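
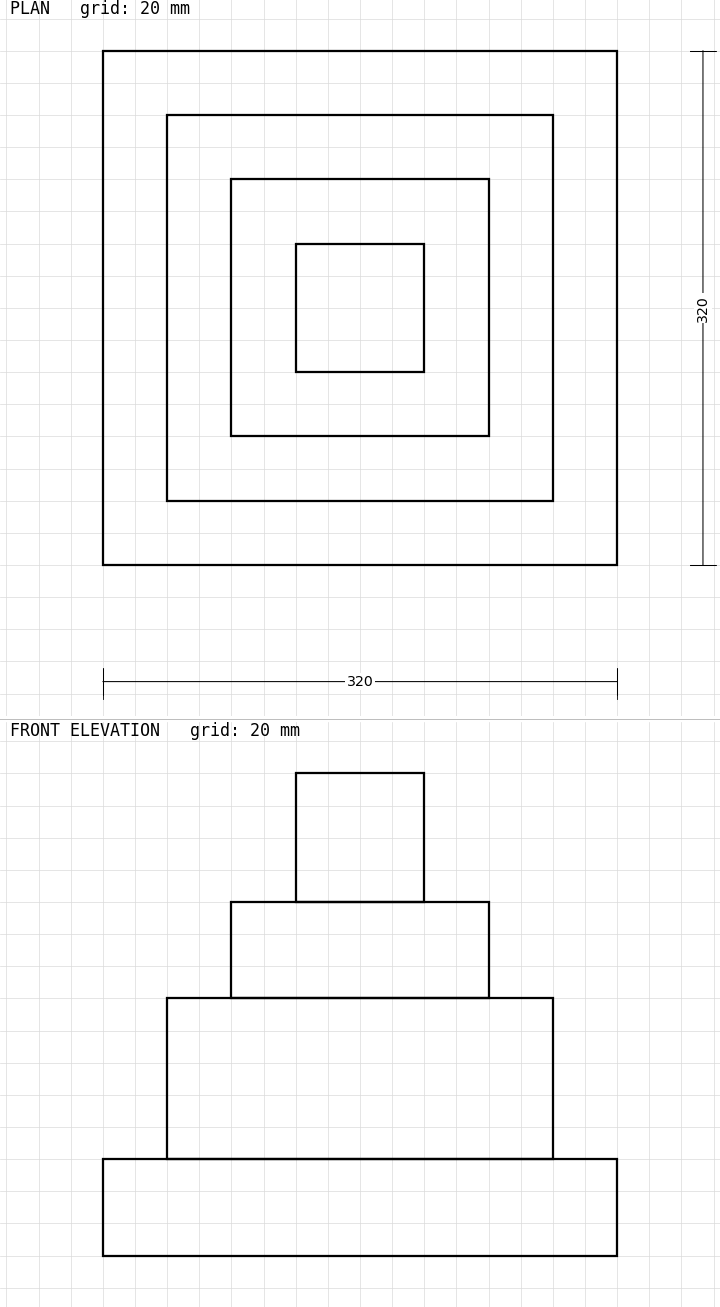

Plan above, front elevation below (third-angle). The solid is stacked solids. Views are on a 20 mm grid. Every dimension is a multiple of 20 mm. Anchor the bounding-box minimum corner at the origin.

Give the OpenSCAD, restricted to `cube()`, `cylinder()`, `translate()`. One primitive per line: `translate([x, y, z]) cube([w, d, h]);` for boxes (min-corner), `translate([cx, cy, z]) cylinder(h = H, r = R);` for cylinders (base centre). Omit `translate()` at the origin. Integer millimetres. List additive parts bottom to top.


cube([320, 320, 60]);
translate([40, 40, 60]) cube([240, 240, 100]);
translate([80, 80, 160]) cube([160, 160, 60]);
translate([120, 120, 220]) cube([80, 80, 80]);


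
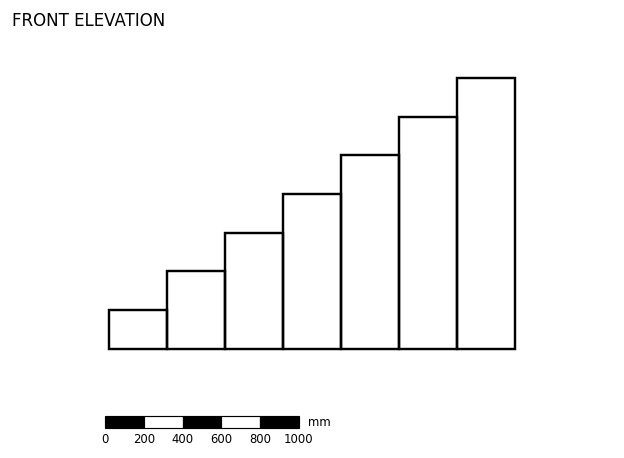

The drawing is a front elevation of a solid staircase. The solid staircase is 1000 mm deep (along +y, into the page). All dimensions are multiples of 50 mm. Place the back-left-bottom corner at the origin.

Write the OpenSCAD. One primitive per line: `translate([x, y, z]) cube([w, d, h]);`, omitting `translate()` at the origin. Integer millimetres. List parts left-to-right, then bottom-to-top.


cube([300, 1000, 200]);
translate([300, 0, 0]) cube([300, 1000, 400]);
translate([600, 0, 0]) cube([300, 1000, 600]);
translate([900, 0, 0]) cube([300, 1000, 800]);
translate([1200, 0, 0]) cube([300, 1000, 1000]);
translate([1500, 0, 0]) cube([300, 1000, 1200]);
translate([1800, 0, 0]) cube([300, 1000, 1400]);


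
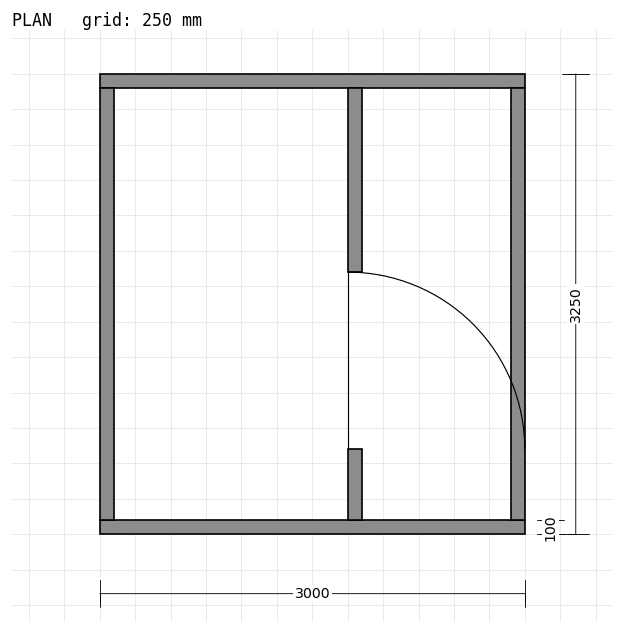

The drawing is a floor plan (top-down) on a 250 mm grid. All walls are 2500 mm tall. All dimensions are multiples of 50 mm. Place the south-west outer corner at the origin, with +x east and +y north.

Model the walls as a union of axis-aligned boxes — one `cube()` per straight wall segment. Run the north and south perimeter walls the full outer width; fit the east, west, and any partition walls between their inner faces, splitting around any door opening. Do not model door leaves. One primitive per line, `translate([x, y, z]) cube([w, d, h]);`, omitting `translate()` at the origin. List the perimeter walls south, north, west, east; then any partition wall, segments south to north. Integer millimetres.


cube([3000, 100, 2500]);
translate([0, 3150, 0]) cube([3000, 100, 2500]);
translate([0, 100, 0]) cube([100, 3050, 2500]);
translate([2900, 100, 0]) cube([100, 3050, 2500]);
translate([1750, 100, 0]) cube([100, 500, 2500]);
translate([1750, 1850, 0]) cube([100, 1300, 2500]);


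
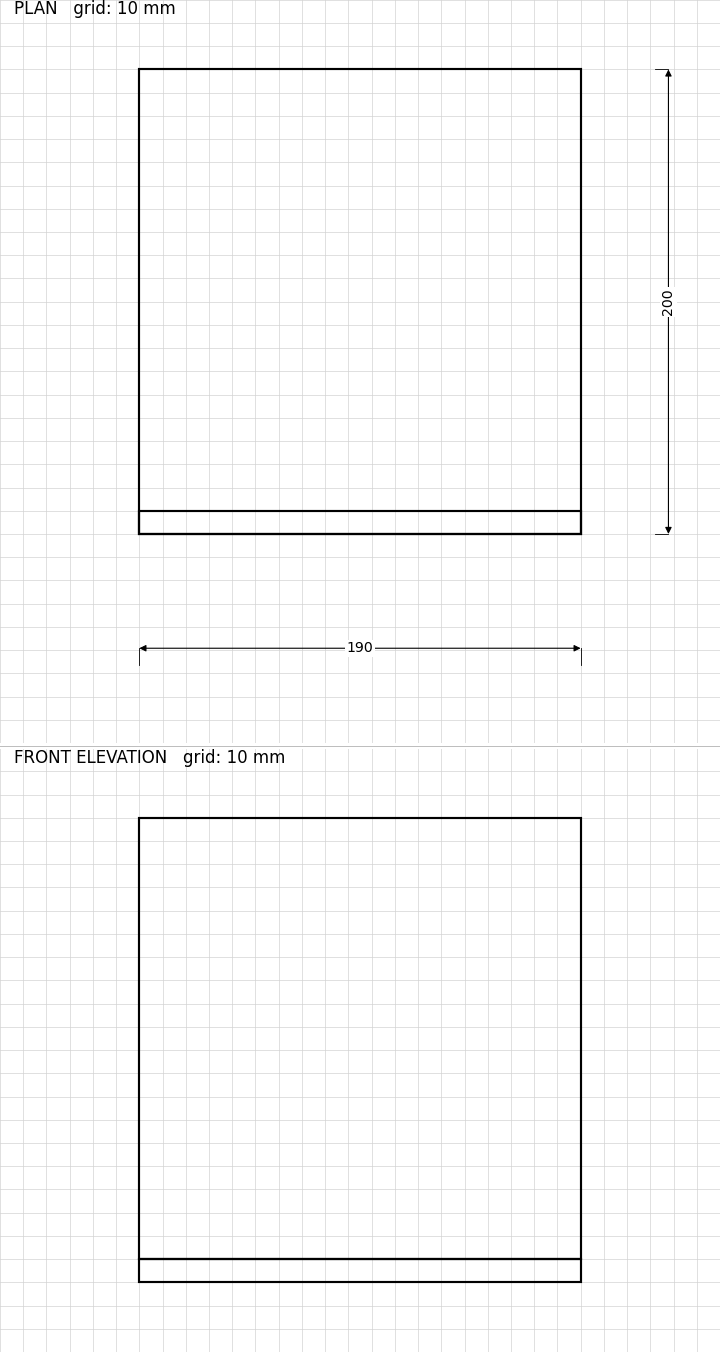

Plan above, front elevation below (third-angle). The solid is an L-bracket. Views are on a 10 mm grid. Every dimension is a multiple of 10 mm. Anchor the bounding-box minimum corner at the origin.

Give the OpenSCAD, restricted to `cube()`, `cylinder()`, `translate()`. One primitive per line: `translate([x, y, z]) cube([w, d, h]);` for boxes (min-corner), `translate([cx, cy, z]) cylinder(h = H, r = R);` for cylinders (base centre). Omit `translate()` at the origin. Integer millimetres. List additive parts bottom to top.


cube([190, 200, 10]);
translate([0, 0, 10]) cube([190, 10, 190]);


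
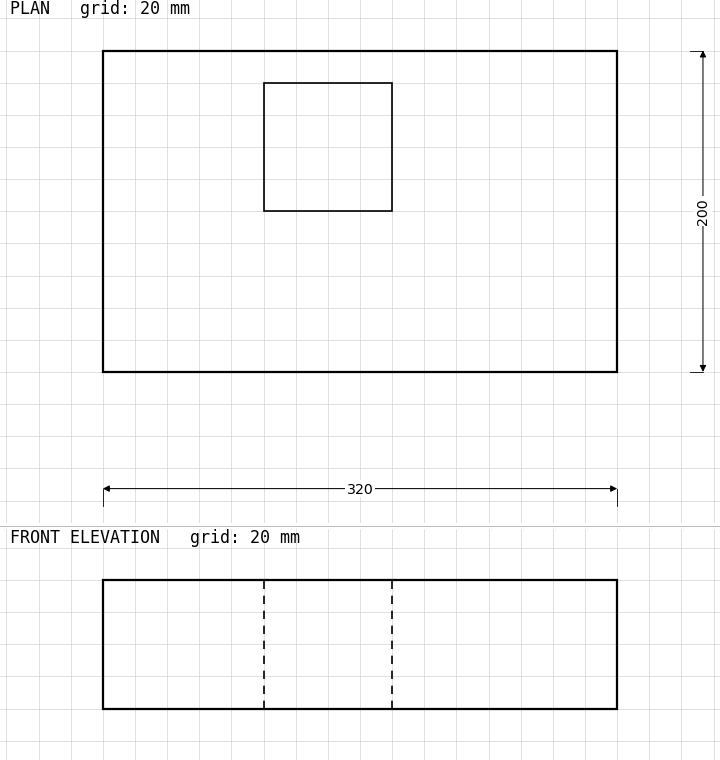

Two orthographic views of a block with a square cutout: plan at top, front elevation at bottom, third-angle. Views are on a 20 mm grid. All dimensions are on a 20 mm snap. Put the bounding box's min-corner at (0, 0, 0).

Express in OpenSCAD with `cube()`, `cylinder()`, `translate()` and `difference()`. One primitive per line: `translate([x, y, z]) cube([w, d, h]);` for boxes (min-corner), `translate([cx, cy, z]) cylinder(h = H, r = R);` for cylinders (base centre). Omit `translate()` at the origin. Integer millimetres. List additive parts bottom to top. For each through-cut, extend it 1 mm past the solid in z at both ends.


difference() {
  cube([320, 200, 80]);
  translate([100, 100, -1]) cube([80, 80, 82]);
}


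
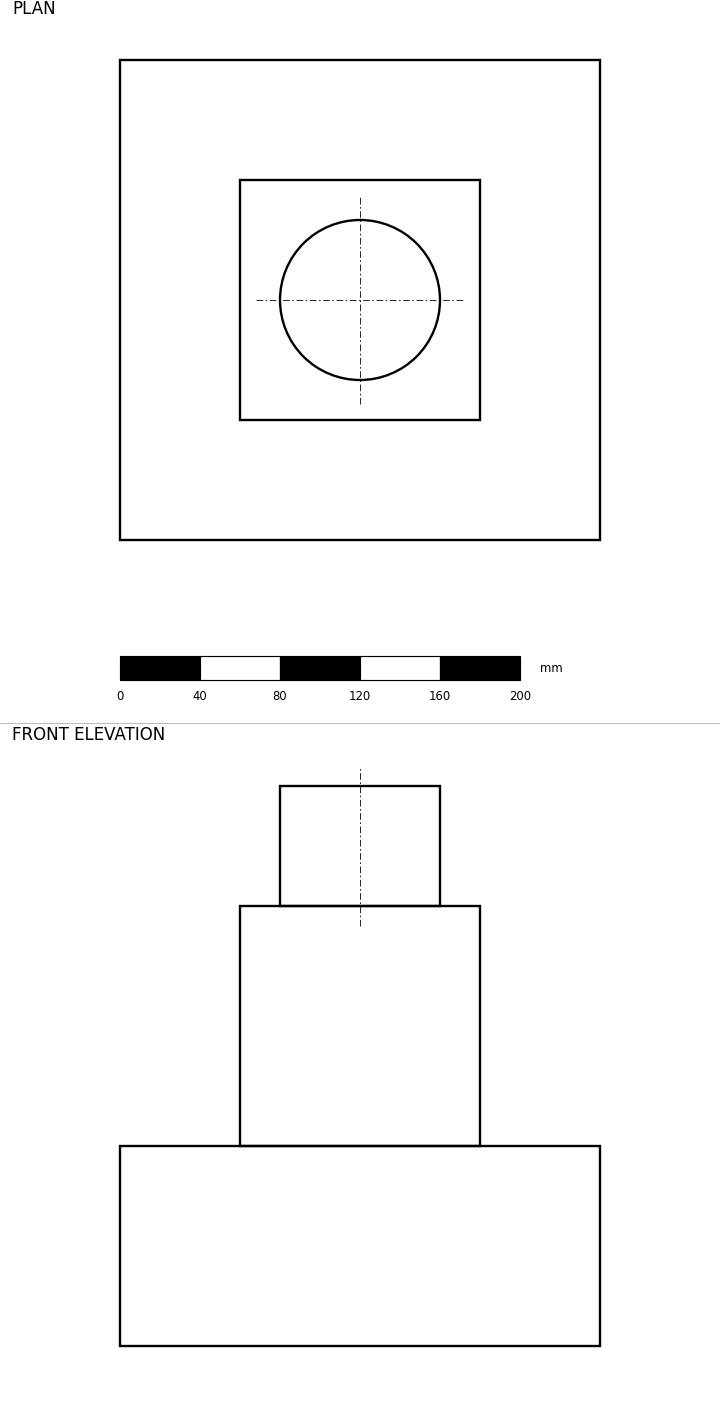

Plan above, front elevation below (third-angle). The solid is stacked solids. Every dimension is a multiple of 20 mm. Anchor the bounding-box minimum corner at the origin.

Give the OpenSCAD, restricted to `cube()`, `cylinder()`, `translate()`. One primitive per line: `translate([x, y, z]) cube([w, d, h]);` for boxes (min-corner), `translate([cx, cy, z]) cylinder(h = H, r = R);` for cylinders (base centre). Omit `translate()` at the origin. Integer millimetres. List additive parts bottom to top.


cube([240, 240, 100]);
translate([60, 60, 100]) cube([120, 120, 120]);
translate([120, 120, 220]) cylinder(h = 60, r = 40);


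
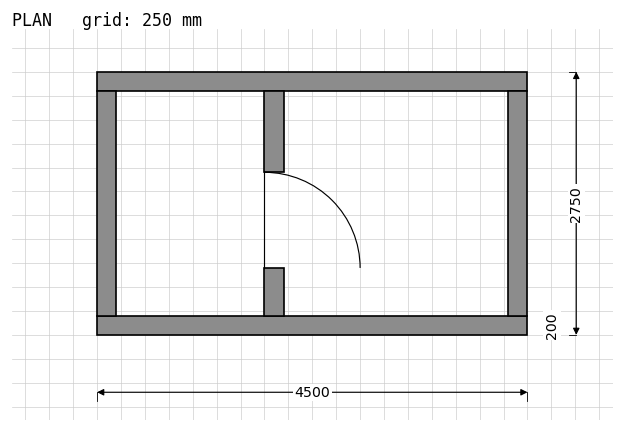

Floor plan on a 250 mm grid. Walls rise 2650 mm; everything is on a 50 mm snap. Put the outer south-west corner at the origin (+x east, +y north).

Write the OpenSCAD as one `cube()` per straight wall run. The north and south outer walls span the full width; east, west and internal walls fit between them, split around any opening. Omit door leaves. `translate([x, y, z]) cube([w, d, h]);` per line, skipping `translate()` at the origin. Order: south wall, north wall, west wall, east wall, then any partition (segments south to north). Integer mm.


cube([4500, 200, 2650]);
translate([0, 2550, 0]) cube([4500, 200, 2650]);
translate([0, 200, 0]) cube([200, 2350, 2650]);
translate([4300, 200, 0]) cube([200, 2350, 2650]);
translate([1750, 200, 0]) cube([200, 500, 2650]);
translate([1750, 1700, 0]) cube([200, 850, 2650]);


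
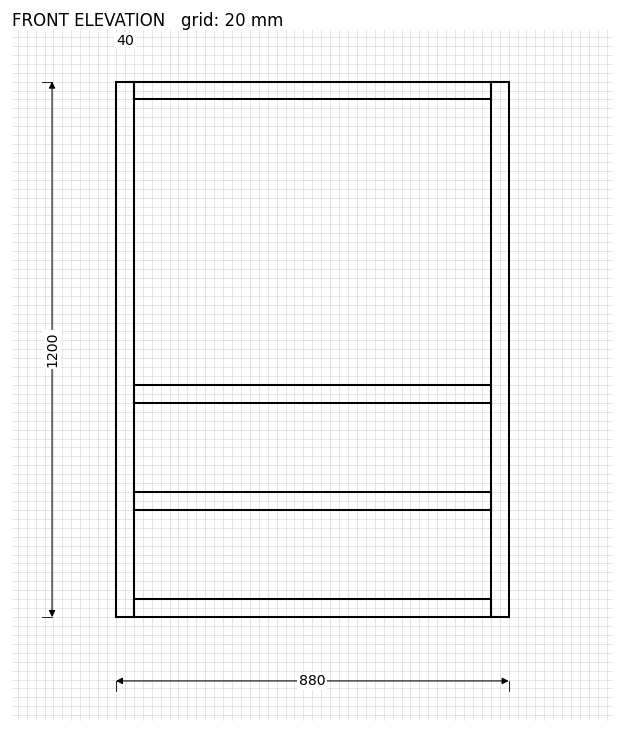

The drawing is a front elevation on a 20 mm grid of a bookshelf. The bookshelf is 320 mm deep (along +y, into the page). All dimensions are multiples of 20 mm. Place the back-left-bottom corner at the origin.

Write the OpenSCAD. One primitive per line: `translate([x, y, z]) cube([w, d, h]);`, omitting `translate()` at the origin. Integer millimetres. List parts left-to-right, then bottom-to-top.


cube([40, 320, 1200]);
translate([40, 0, 0]) cube([800, 320, 40]);
translate([40, 0, 240]) cube([800, 320, 40]);
translate([40, 0, 480]) cube([800, 320, 40]);
translate([40, 0, 1160]) cube([800, 320, 40]);
translate([840, 0, 0]) cube([40, 320, 1200]);


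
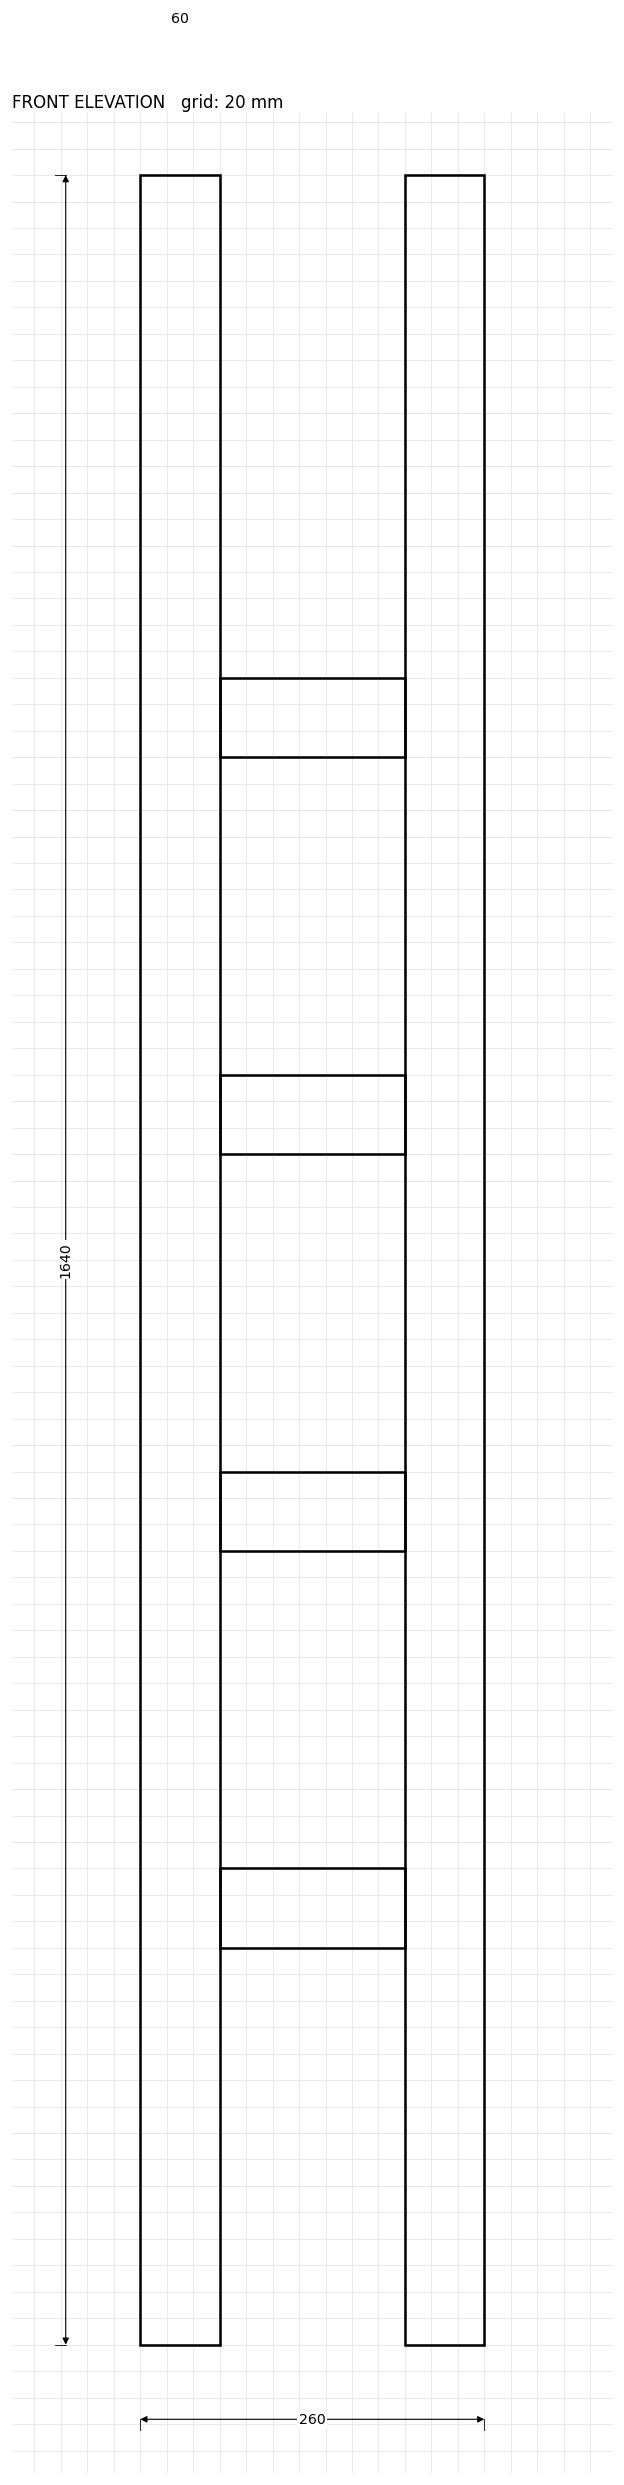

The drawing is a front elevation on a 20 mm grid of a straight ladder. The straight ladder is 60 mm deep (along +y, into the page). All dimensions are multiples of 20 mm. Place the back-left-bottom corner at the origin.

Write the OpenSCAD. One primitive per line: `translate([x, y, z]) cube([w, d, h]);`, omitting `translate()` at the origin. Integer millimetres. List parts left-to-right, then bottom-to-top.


cube([60, 60, 1640]);
translate([60, 0, 300]) cube([140, 60, 60]);
translate([60, 0, 600]) cube([140, 60, 60]);
translate([60, 0, 900]) cube([140, 60, 60]);
translate([60, 0, 1200]) cube([140, 60, 60]);
translate([200, 0, 0]) cube([60, 60, 1640]);


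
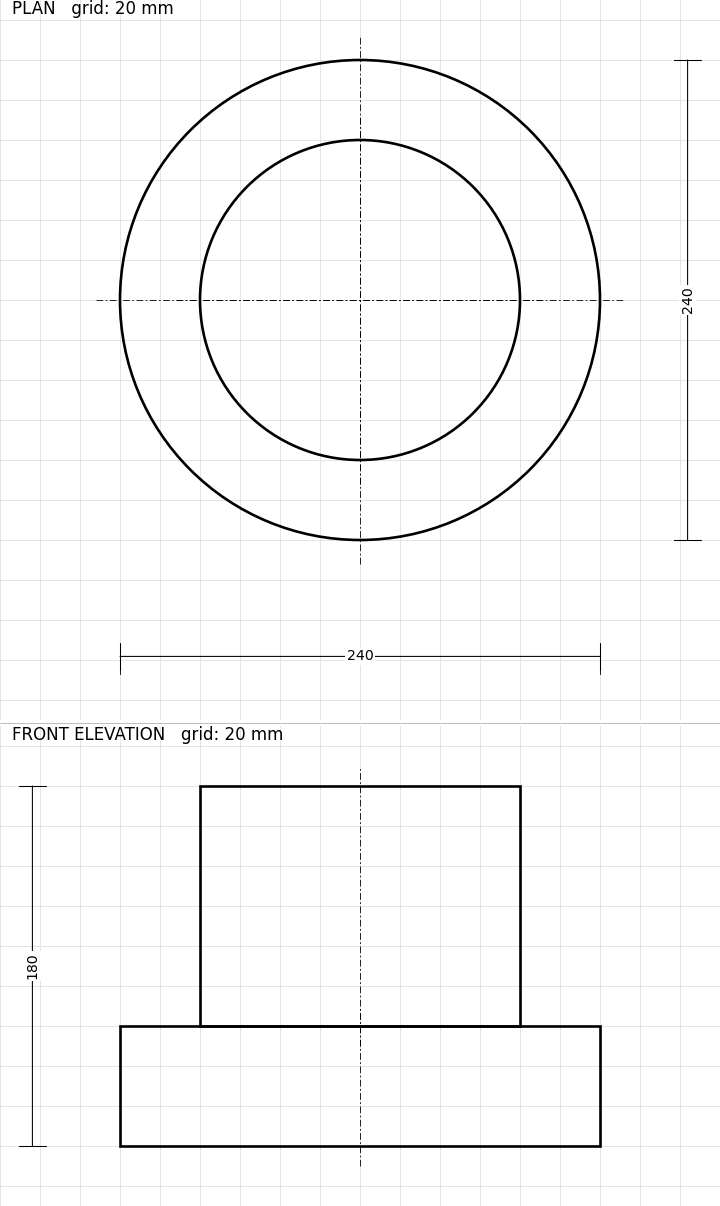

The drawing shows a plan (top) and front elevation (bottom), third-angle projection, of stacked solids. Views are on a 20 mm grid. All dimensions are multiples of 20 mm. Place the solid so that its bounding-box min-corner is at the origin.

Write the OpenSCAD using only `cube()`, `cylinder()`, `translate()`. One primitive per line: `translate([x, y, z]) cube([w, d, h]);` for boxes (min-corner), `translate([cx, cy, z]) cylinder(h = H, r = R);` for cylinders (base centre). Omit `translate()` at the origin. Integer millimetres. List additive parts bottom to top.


translate([120, 120, 0]) cylinder(h = 60, r = 120);
translate([120, 120, 60]) cylinder(h = 120, r = 80);


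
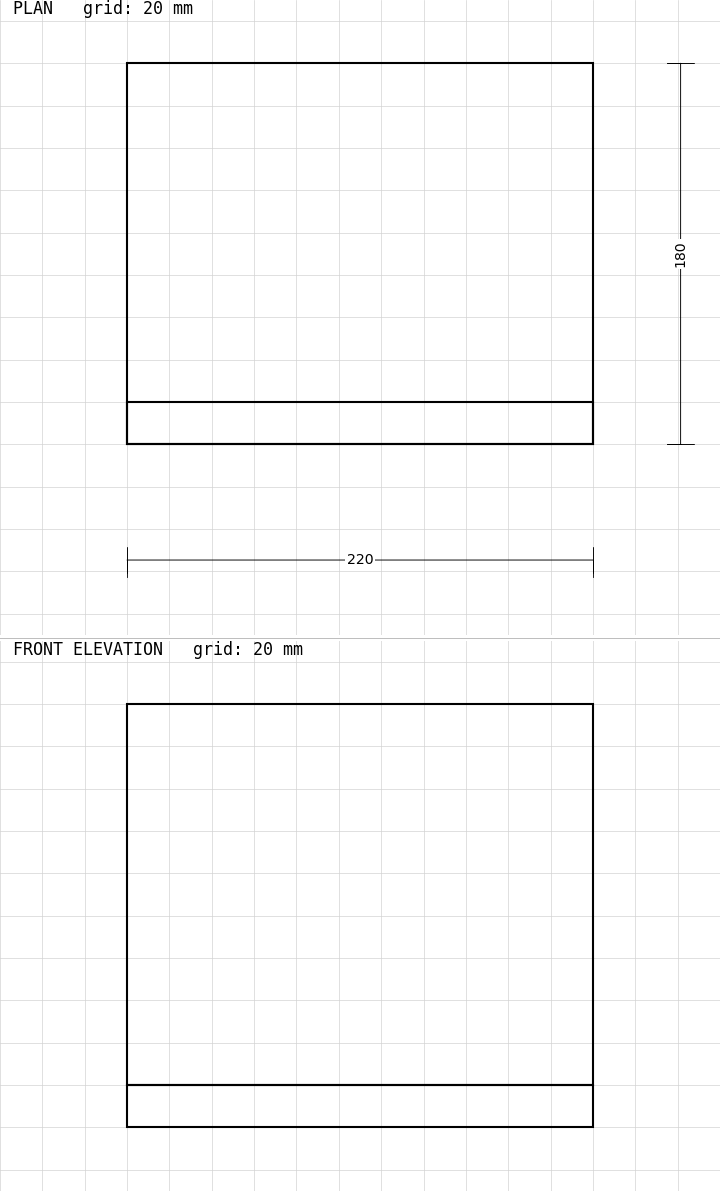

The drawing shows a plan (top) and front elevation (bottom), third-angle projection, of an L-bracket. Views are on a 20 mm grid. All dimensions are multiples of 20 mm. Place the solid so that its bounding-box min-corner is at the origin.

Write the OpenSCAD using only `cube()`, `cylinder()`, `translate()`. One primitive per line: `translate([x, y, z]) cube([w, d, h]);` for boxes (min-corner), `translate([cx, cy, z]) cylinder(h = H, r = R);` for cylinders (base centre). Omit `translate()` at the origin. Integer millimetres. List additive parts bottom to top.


cube([220, 180, 20]);
translate([0, 0, 20]) cube([220, 20, 180]);


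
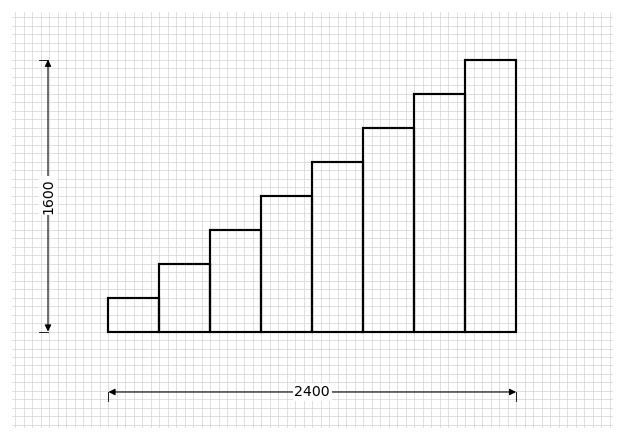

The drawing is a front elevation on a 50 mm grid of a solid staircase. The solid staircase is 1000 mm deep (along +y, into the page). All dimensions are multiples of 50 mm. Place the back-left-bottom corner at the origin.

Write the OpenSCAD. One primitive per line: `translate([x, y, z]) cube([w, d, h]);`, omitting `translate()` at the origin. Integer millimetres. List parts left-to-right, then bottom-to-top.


cube([300, 1000, 200]);
translate([300, 0, 0]) cube([300, 1000, 400]);
translate([600, 0, 0]) cube([300, 1000, 600]);
translate([900, 0, 0]) cube([300, 1000, 800]);
translate([1200, 0, 0]) cube([300, 1000, 1000]);
translate([1500, 0, 0]) cube([300, 1000, 1200]);
translate([1800, 0, 0]) cube([300, 1000, 1400]);
translate([2100, 0, 0]) cube([300, 1000, 1600]);


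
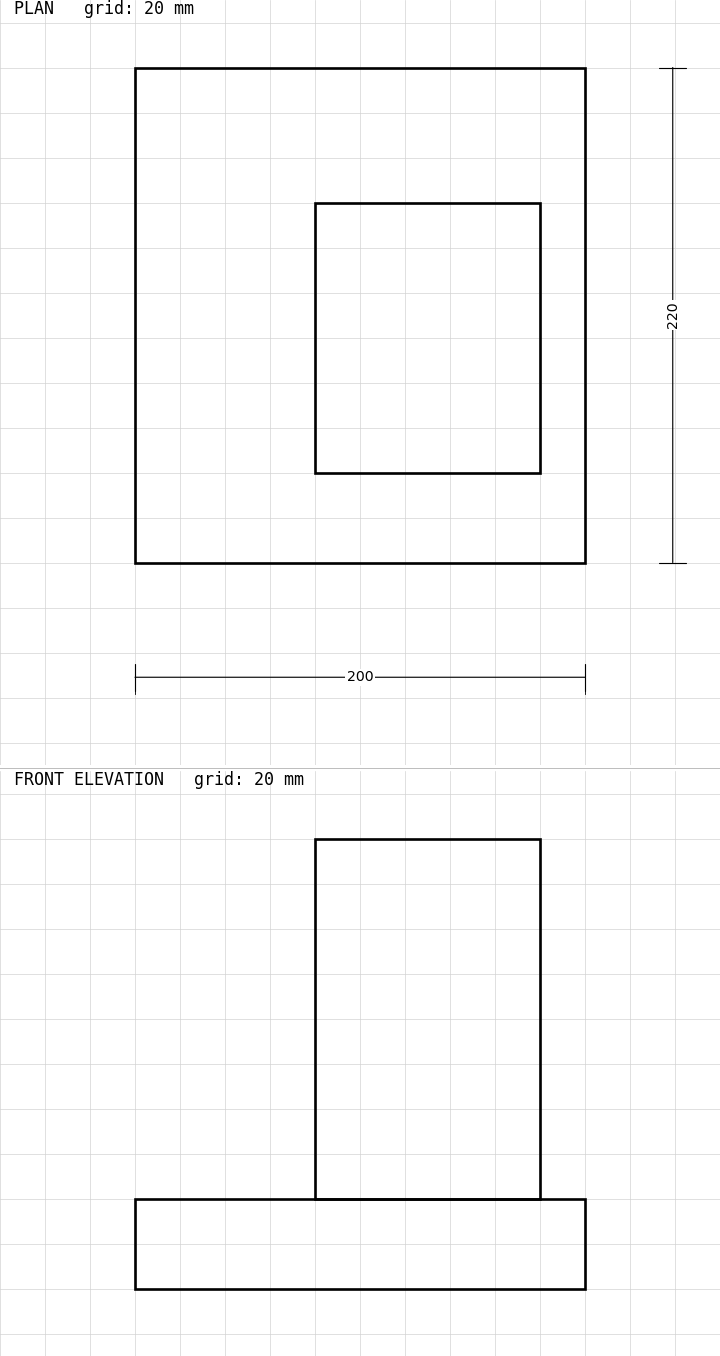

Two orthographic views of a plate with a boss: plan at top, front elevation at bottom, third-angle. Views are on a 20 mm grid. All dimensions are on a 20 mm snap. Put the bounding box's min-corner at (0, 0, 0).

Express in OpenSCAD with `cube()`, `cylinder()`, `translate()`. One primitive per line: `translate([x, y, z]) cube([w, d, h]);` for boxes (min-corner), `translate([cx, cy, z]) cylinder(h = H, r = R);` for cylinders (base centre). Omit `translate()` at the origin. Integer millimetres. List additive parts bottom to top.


cube([200, 220, 40]);
translate([80, 40, 40]) cube([100, 120, 160]);


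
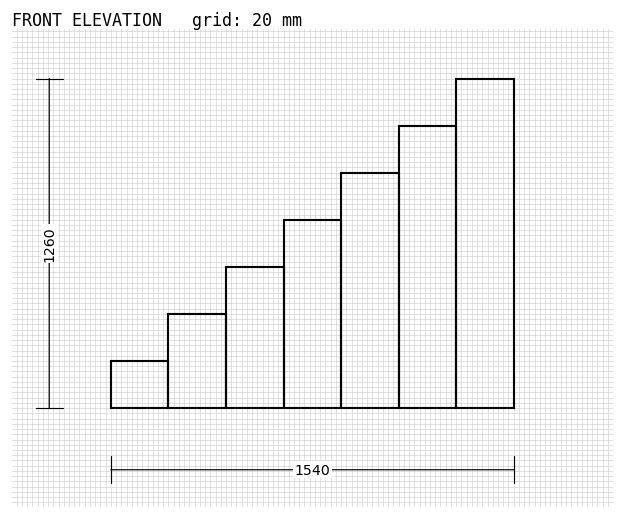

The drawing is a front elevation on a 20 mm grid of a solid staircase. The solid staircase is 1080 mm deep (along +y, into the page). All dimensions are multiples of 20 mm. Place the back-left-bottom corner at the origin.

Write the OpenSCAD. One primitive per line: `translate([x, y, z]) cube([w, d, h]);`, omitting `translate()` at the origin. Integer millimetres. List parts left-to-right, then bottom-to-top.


cube([220, 1080, 180]);
translate([220, 0, 0]) cube([220, 1080, 360]);
translate([440, 0, 0]) cube([220, 1080, 540]);
translate([660, 0, 0]) cube([220, 1080, 720]);
translate([880, 0, 0]) cube([220, 1080, 900]);
translate([1100, 0, 0]) cube([220, 1080, 1080]);
translate([1320, 0, 0]) cube([220, 1080, 1260]);


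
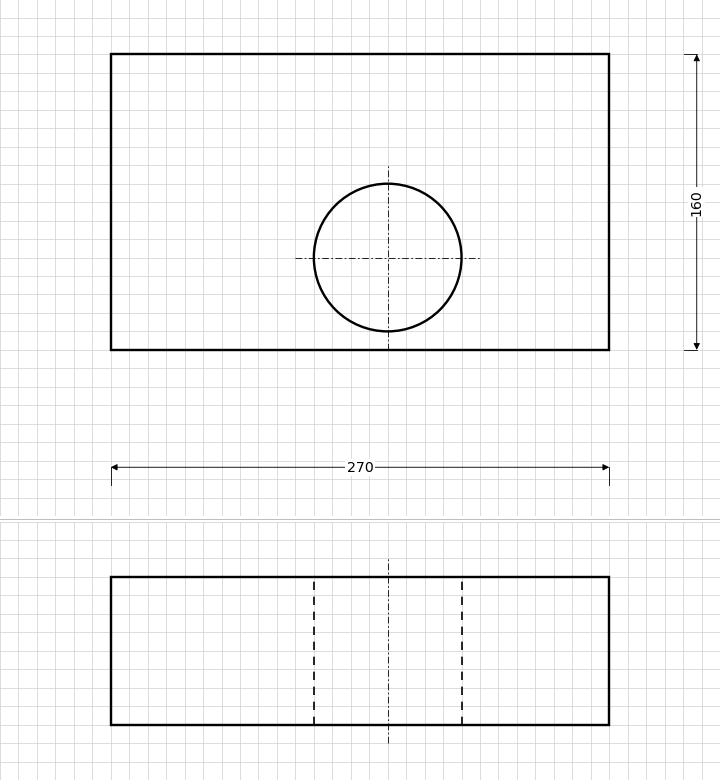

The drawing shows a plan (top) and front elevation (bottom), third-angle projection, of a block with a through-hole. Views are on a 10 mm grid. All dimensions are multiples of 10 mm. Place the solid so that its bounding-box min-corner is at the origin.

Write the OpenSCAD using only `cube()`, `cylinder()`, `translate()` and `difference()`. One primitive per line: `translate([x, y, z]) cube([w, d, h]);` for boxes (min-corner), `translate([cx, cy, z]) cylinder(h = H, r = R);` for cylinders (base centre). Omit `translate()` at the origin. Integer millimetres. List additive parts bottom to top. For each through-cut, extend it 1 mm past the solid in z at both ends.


difference() {
  cube([270, 160, 80]);
  translate([150, 50, -1]) cylinder(h = 82, r = 40);
}


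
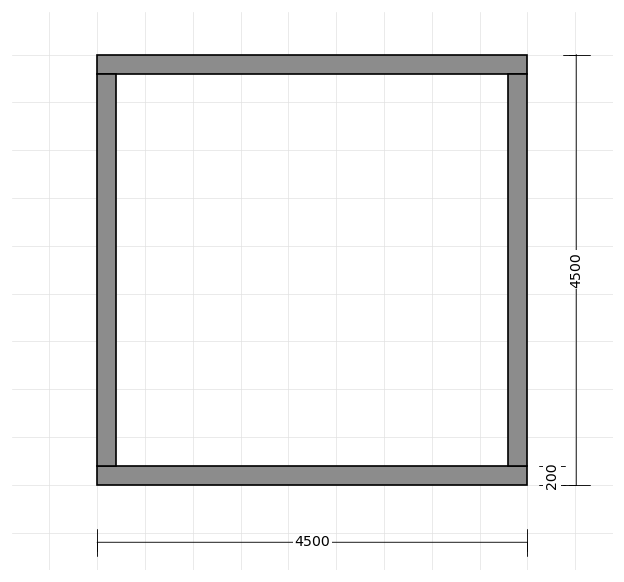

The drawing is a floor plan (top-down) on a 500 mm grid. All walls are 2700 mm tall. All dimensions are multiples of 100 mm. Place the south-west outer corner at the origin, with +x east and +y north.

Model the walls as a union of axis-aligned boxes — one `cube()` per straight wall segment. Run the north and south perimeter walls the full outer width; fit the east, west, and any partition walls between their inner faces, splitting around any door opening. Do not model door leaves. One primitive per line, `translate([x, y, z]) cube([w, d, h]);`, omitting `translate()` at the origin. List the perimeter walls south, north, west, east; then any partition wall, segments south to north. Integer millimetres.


cube([4500, 200, 2700]);
translate([0, 4300, 0]) cube([4500, 200, 2700]);
translate([0, 200, 0]) cube([200, 4100, 2700]);
translate([4300, 200, 0]) cube([200, 4100, 2700]);


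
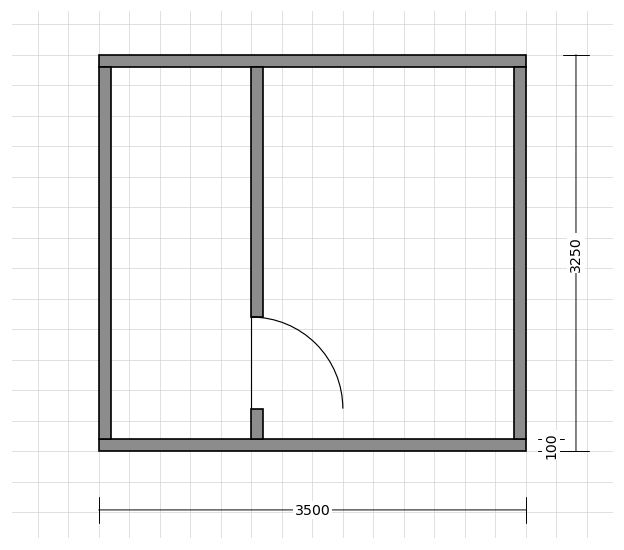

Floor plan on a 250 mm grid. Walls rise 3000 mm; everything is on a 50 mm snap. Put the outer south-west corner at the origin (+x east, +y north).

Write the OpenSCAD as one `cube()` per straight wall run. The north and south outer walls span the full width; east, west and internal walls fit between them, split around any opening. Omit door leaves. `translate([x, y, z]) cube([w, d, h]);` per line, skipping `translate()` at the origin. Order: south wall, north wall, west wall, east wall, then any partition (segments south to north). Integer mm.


cube([3500, 100, 3000]);
translate([0, 3150, 0]) cube([3500, 100, 3000]);
translate([0, 100, 0]) cube([100, 3050, 3000]);
translate([3400, 100, 0]) cube([100, 3050, 3000]);
translate([1250, 100, 0]) cube([100, 250, 3000]);
translate([1250, 1100, 0]) cube([100, 2050, 3000]);


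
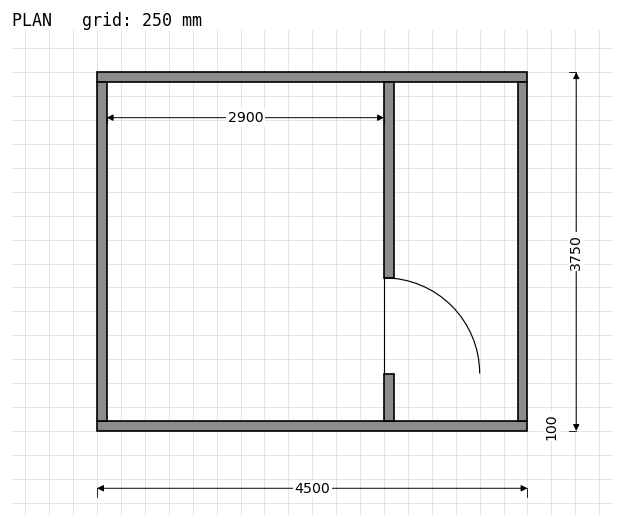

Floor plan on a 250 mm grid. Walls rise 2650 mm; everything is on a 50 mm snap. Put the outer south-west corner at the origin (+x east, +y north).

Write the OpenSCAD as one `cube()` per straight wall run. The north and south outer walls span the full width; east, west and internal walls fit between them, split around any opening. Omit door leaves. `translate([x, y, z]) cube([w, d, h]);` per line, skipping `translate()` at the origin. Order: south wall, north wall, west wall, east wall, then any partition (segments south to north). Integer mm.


cube([4500, 100, 2650]);
translate([0, 3650, 0]) cube([4500, 100, 2650]);
translate([0, 100, 0]) cube([100, 3550, 2650]);
translate([4400, 100, 0]) cube([100, 3550, 2650]);
translate([3000, 100, 0]) cube([100, 500, 2650]);
translate([3000, 1600, 0]) cube([100, 2050, 2650]);


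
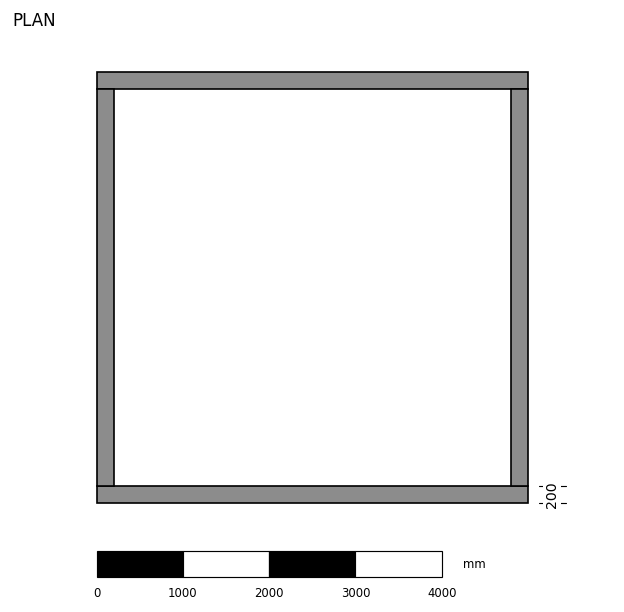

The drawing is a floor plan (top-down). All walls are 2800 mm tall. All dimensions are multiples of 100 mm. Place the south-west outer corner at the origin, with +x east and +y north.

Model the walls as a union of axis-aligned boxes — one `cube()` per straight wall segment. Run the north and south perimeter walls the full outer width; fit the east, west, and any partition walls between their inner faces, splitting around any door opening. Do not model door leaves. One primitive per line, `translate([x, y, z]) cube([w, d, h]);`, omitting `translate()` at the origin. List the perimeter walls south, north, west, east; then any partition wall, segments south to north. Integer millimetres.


cube([5000, 200, 2800]);
translate([0, 4800, 0]) cube([5000, 200, 2800]);
translate([0, 200, 0]) cube([200, 4600, 2800]);
translate([4800, 200, 0]) cube([200, 4600, 2800]);


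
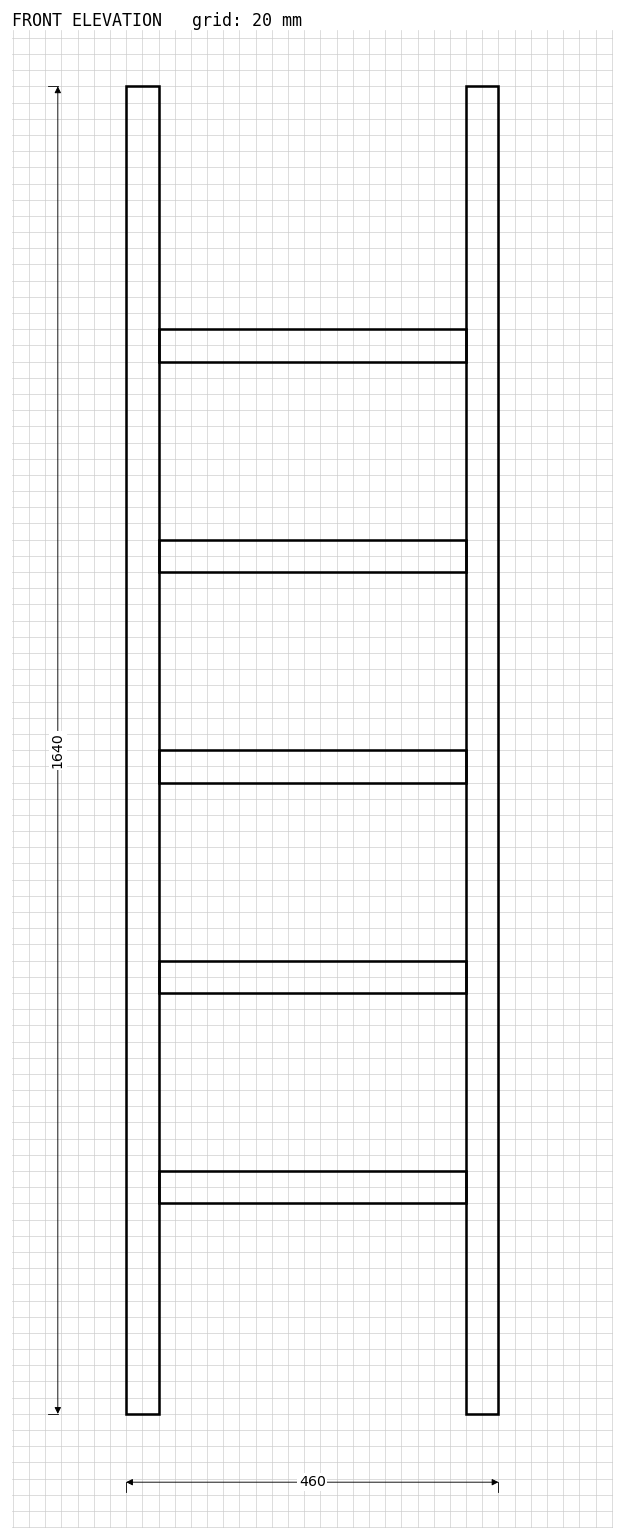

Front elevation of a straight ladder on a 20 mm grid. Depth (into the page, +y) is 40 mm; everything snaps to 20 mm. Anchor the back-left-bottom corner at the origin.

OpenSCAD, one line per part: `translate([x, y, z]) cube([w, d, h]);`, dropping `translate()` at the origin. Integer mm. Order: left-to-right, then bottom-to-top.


cube([40, 40, 1640]);
translate([40, 0, 260]) cube([380, 40, 40]);
translate([40, 0, 520]) cube([380, 40, 40]);
translate([40, 0, 780]) cube([380, 40, 40]);
translate([40, 0, 1040]) cube([380, 40, 40]);
translate([40, 0, 1300]) cube([380, 40, 40]);
translate([420, 0, 0]) cube([40, 40, 1640]);


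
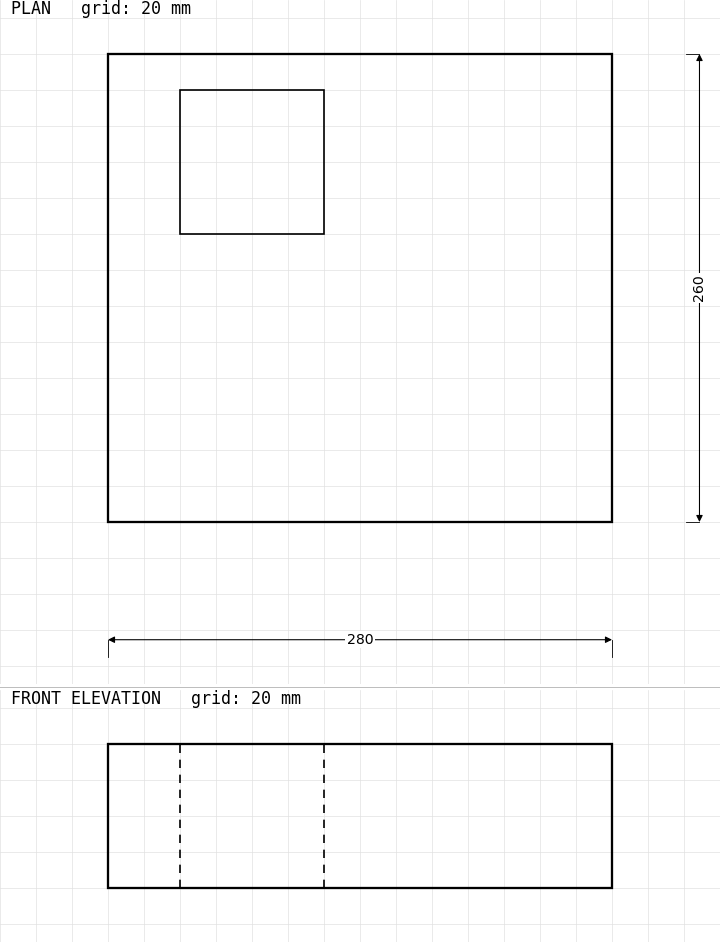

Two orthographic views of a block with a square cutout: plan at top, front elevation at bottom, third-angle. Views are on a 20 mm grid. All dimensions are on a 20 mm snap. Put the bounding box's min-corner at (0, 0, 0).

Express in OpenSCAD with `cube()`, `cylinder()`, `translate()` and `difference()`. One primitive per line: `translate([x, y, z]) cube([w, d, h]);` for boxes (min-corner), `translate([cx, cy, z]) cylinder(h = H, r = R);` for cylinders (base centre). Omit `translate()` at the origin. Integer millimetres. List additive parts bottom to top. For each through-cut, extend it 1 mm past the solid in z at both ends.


difference() {
  cube([280, 260, 80]);
  translate([40, 160, -1]) cube([80, 80, 82]);
}


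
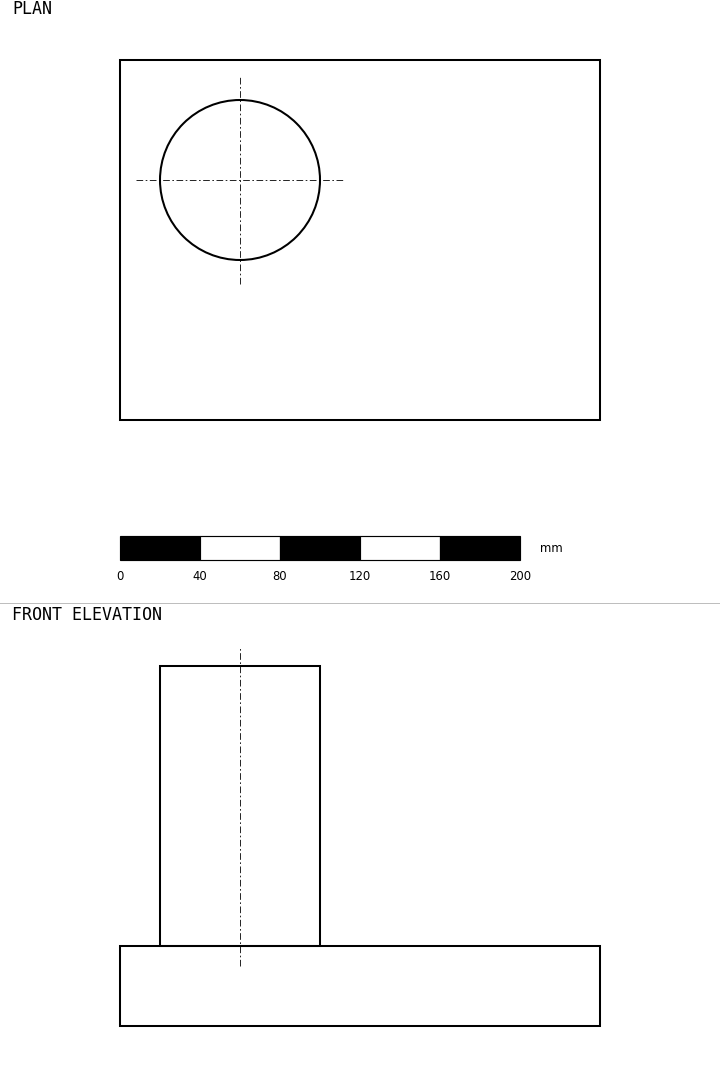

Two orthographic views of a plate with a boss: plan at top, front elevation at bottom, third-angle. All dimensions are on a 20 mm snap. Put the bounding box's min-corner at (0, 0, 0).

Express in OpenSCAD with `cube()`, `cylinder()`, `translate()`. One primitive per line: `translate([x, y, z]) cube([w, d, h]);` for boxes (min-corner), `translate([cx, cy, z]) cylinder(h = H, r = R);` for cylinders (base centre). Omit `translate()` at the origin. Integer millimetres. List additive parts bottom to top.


cube([240, 180, 40]);
translate([60, 120, 40]) cylinder(h = 140, r = 40);


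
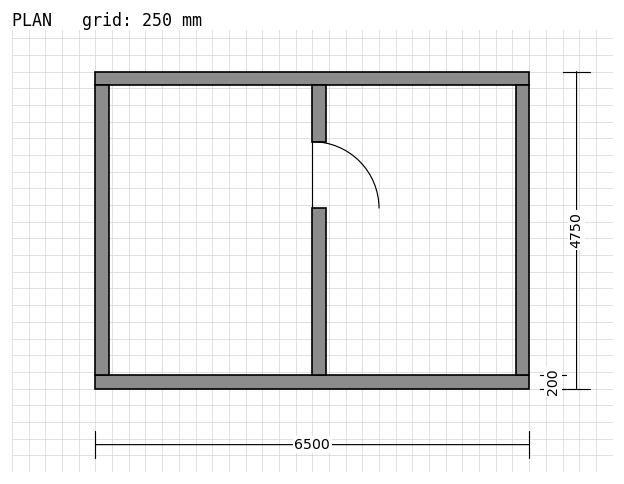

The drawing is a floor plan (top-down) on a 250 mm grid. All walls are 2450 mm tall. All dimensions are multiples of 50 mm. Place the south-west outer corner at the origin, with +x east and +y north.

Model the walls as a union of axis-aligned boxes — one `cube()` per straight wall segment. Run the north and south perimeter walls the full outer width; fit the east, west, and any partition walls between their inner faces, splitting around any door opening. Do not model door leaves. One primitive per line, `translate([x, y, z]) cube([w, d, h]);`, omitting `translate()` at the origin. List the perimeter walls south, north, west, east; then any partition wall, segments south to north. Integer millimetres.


cube([6500, 200, 2450]);
translate([0, 4550, 0]) cube([6500, 200, 2450]);
translate([0, 200, 0]) cube([200, 4350, 2450]);
translate([6300, 200, 0]) cube([200, 4350, 2450]);
translate([3250, 200, 0]) cube([200, 2500, 2450]);
translate([3250, 3700, 0]) cube([200, 850, 2450]);


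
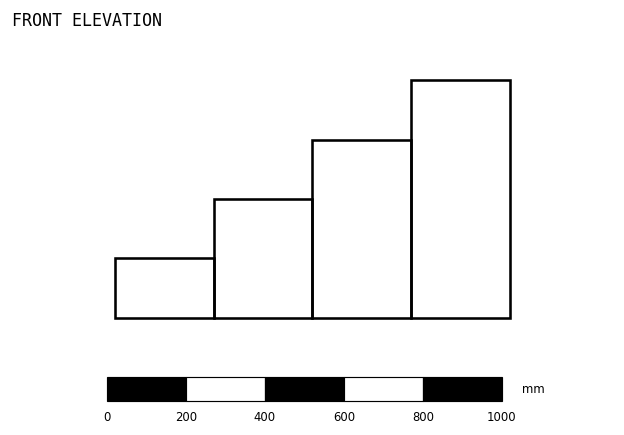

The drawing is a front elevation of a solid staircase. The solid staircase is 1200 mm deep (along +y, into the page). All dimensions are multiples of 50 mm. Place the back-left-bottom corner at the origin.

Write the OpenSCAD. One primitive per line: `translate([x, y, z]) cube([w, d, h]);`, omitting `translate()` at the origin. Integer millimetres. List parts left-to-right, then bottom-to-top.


cube([250, 1200, 150]);
translate([250, 0, 0]) cube([250, 1200, 300]);
translate([500, 0, 0]) cube([250, 1200, 450]);
translate([750, 0, 0]) cube([250, 1200, 600]);


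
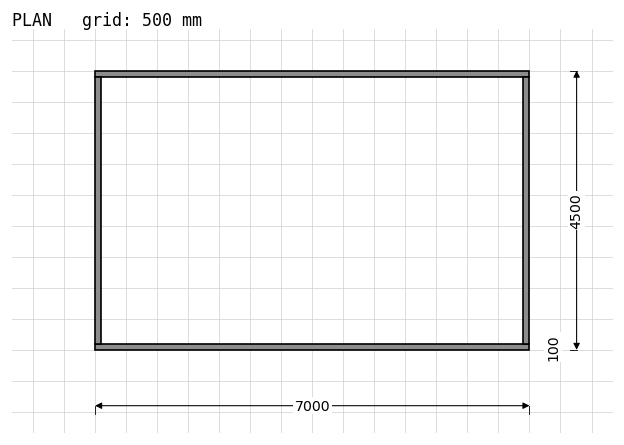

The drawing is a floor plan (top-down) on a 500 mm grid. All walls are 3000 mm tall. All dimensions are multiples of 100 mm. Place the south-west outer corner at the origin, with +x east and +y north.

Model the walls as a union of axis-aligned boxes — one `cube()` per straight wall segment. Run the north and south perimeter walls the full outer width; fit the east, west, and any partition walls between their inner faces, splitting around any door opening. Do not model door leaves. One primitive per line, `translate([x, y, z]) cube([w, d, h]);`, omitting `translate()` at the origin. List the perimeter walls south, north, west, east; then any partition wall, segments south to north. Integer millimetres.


cube([7000, 100, 3000]);
translate([0, 4400, 0]) cube([7000, 100, 3000]);
translate([0, 100, 0]) cube([100, 4300, 3000]);
translate([6900, 100, 0]) cube([100, 4300, 3000]);


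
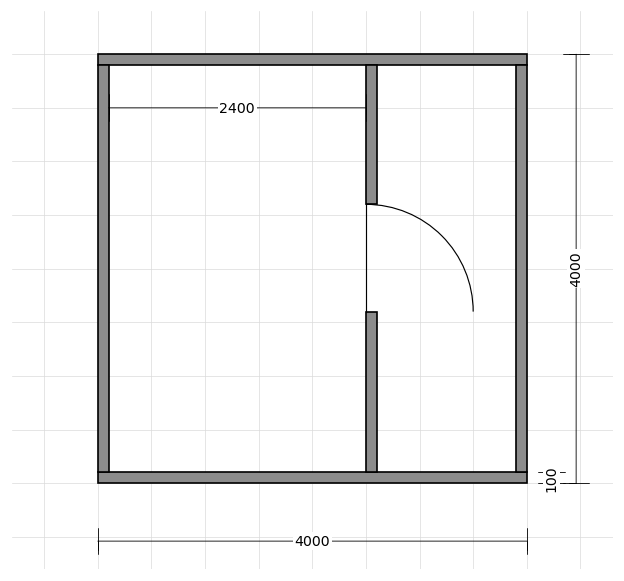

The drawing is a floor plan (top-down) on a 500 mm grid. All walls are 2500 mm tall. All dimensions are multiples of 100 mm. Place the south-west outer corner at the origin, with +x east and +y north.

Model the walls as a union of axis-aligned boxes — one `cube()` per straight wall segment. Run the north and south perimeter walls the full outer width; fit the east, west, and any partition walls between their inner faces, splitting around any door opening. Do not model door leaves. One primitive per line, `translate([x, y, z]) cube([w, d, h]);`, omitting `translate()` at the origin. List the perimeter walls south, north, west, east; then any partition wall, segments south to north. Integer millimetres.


cube([4000, 100, 2500]);
translate([0, 3900, 0]) cube([4000, 100, 2500]);
translate([0, 100, 0]) cube([100, 3800, 2500]);
translate([3900, 100, 0]) cube([100, 3800, 2500]);
translate([2500, 100, 0]) cube([100, 1500, 2500]);
translate([2500, 2600, 0]) cube([100, 1300, 2500]);


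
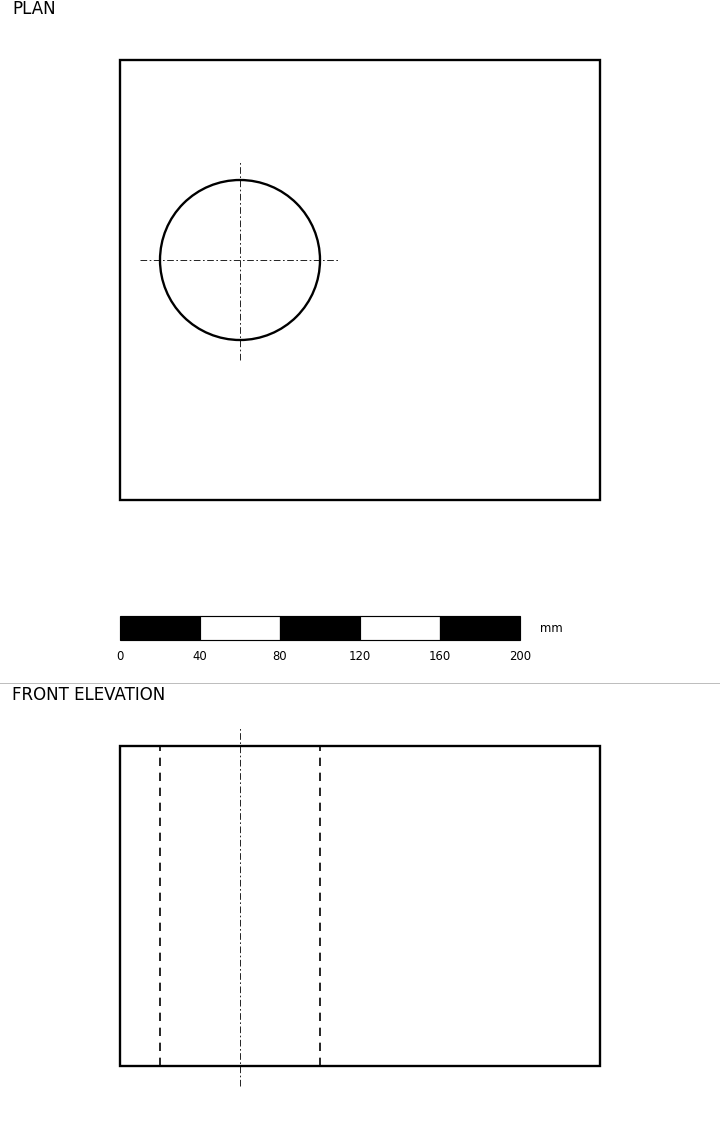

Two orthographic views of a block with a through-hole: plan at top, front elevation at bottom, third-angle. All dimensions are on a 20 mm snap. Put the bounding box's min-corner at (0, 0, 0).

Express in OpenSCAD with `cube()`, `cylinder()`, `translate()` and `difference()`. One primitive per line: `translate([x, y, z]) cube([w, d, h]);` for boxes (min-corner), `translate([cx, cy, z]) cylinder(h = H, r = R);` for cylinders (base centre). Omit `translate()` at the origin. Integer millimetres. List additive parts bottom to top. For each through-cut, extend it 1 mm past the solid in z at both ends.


difference() {
  cube([240, 220, 160]);
  translate([60, 120, -1]) cylinder(h = 162, r = 40);
}


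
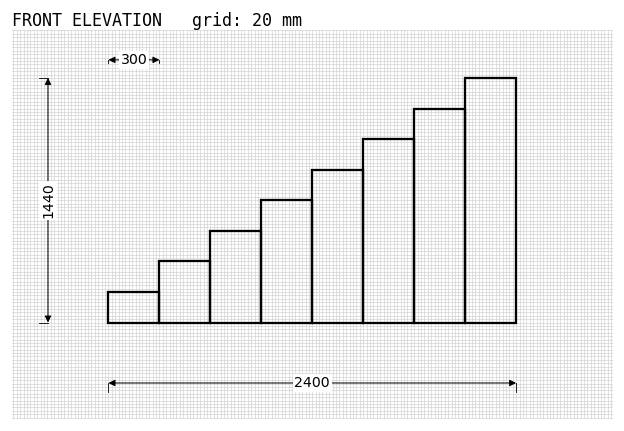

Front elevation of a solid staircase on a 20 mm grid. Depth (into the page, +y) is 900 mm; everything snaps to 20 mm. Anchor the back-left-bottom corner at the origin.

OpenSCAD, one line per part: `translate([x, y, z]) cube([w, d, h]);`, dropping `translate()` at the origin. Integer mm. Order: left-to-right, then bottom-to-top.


cube([300, 900, 180]);
translate([300, 0, 0]) cube([300, 900, 360]);
translate([600, 0, 0]) cube([300, 900, 540]);
translate([900, 0, 0]) cube([300, 900, 720]);
translate([1200, 0, 0]) cube([300, 900, 900]);
translate([1500, 0, 0]) cube([300, 900, 1080]);
translate([1800, 0, 0]) cube([300, 900, 1260]);
translate([2100, 0, 0]) cube([300, 900, 1440]);


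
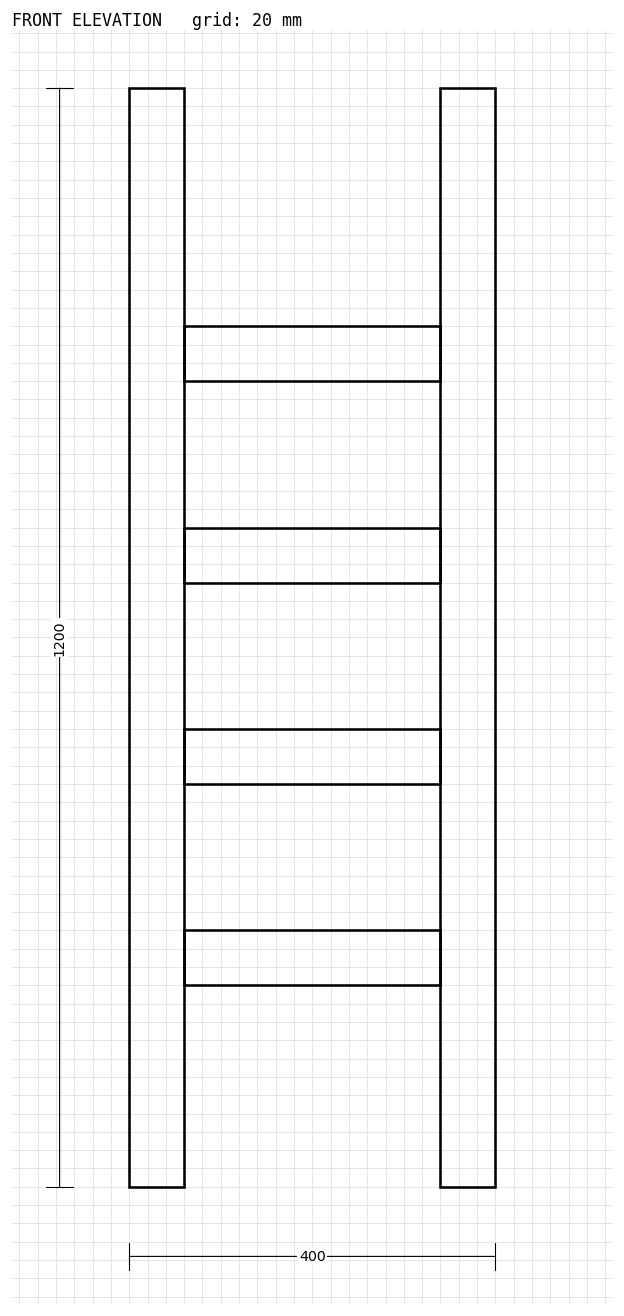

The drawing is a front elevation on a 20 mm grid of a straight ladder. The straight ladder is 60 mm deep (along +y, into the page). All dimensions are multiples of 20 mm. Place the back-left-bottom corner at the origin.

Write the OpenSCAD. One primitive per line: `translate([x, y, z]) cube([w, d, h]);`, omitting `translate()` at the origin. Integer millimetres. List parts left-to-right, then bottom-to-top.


cube([60, 60, 1200]);
translate([60, 0, 220]) cube([280, 60, 60]);
translate([60, 0, 440]) cube([280, 60, 60]);
translate([60, 0, 660]) cube([280, 60, 60]);
translate([60, 0, 880]) cube([280, 60, 60]);
translate([340, 0, 0]) cube([60, 60, 1200]);


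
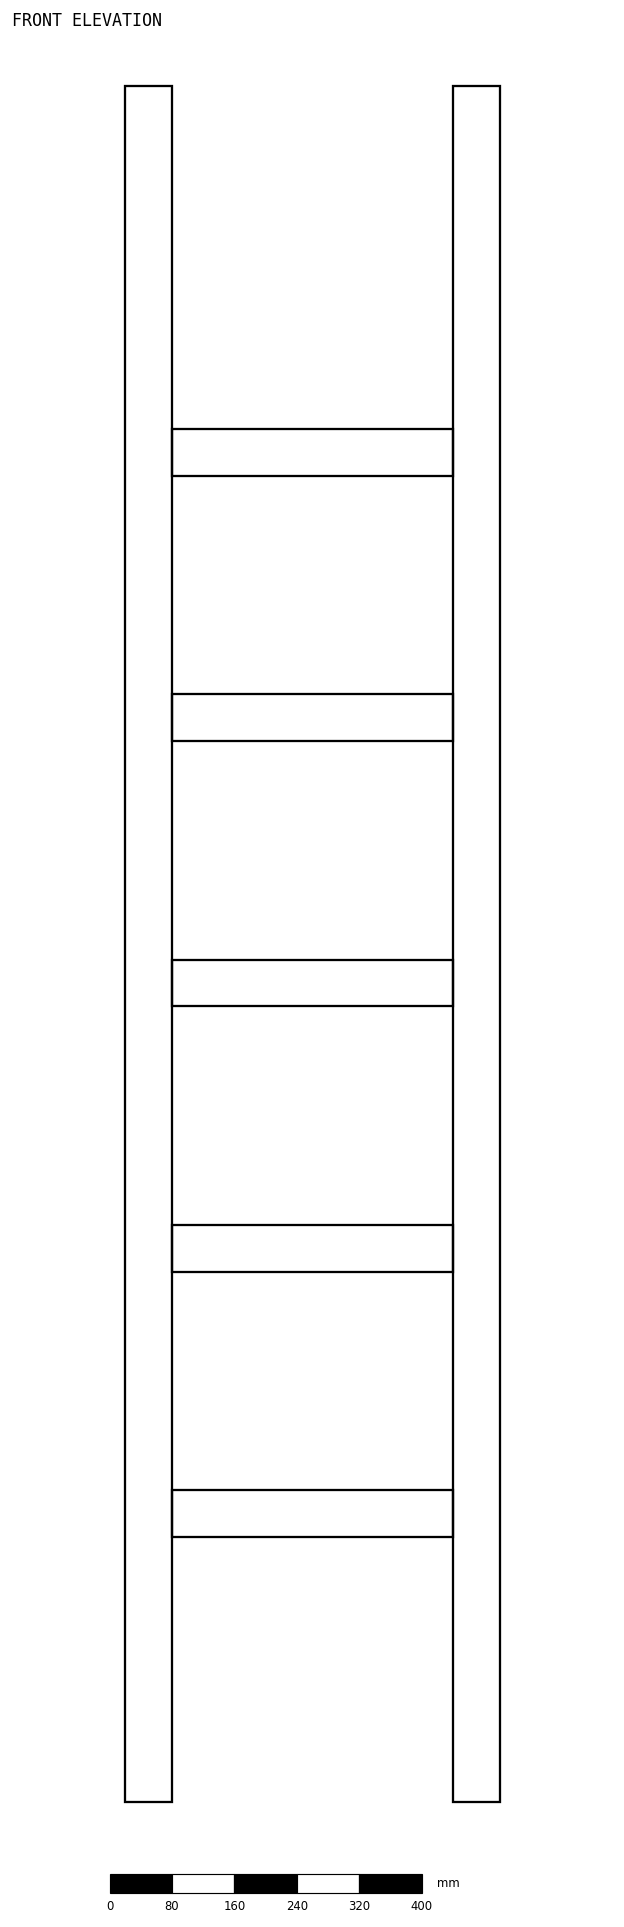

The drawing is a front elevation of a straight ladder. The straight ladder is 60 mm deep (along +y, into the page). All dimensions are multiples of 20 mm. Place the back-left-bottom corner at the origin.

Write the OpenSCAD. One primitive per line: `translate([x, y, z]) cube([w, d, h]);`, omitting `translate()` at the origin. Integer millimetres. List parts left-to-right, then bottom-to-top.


cube([60, 60, 2200]);
translate([60, 0, 340]) cube([360, 60, 60]);
translate([60, 0, 680]) cube([360, 60, 60]);
translate([60, 0, 1020]) cube([360, 60, 60]);
translate([60, 0, 1360]) cube([360, 60, 60]);
translate([60, 0, 1700]) cube([360, 60, 60]);
translate([420, 0, 0]) cube([60, 60, 2200]);


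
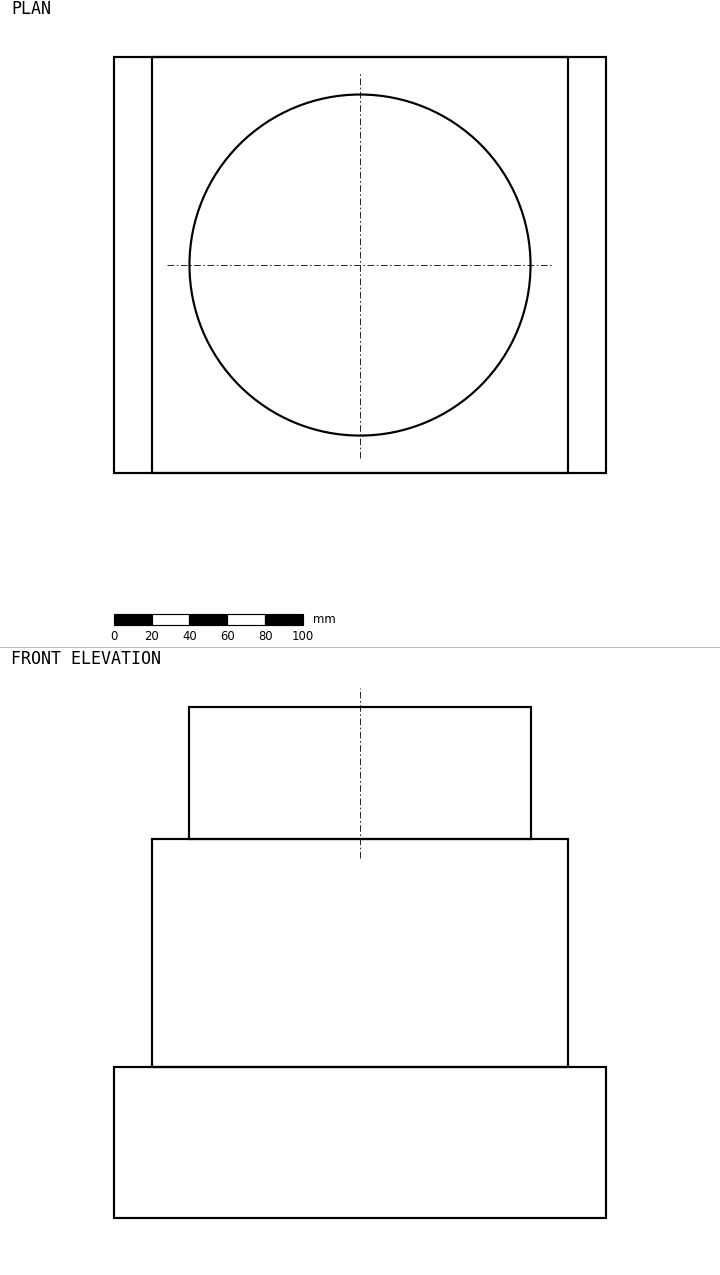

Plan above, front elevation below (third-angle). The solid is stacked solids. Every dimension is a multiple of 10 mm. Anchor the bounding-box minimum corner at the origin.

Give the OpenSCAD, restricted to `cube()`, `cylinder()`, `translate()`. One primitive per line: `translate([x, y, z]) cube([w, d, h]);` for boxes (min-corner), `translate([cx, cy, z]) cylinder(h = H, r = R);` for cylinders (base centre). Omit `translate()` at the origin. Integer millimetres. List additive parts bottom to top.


cube([260, 220, 80]);
translate([20, 0, 80]) cube([220, 220, 120]);
translate([130, 110, 200]) cylinder(h = 70, r = 90);


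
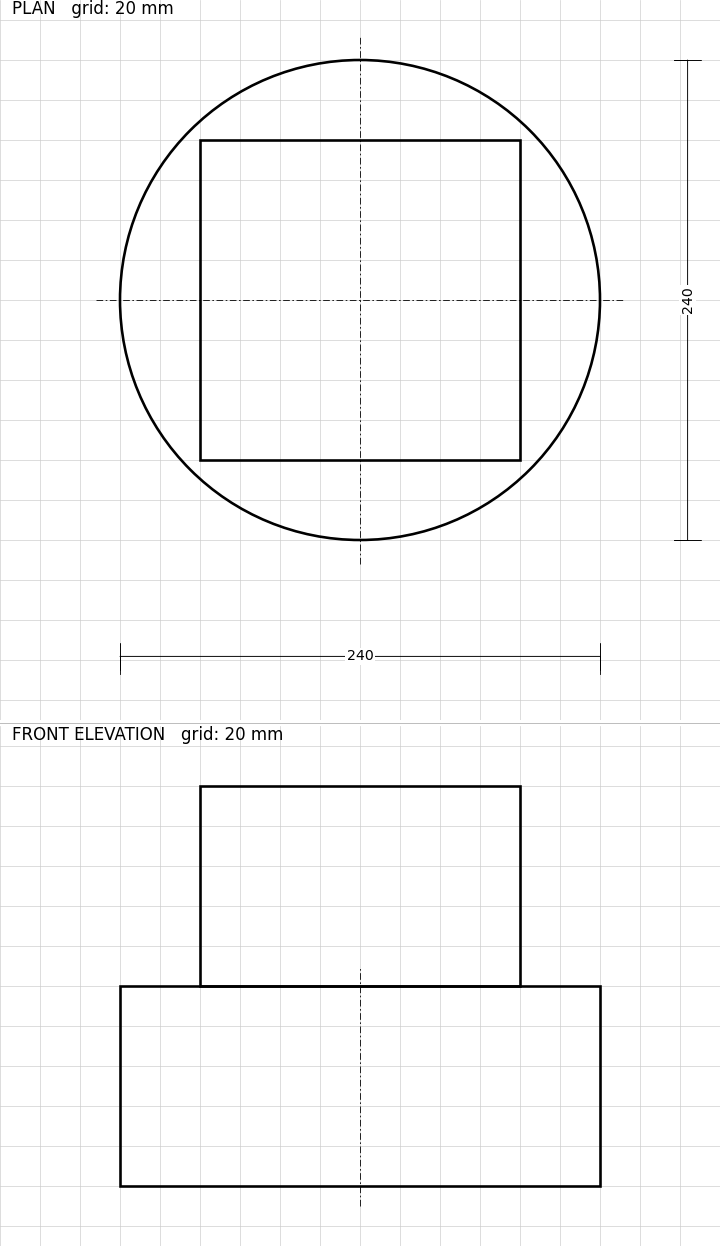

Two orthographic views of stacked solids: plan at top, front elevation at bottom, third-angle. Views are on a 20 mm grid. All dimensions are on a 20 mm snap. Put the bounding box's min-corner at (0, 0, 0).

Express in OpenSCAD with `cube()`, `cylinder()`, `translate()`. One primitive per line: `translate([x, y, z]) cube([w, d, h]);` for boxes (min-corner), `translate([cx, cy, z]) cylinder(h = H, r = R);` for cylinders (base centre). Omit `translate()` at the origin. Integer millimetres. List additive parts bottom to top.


translate([120, 120, 0]) cylinder(h = 100, r = 120);
translate([40, 40, 100]) cube([160, 160, 100]);


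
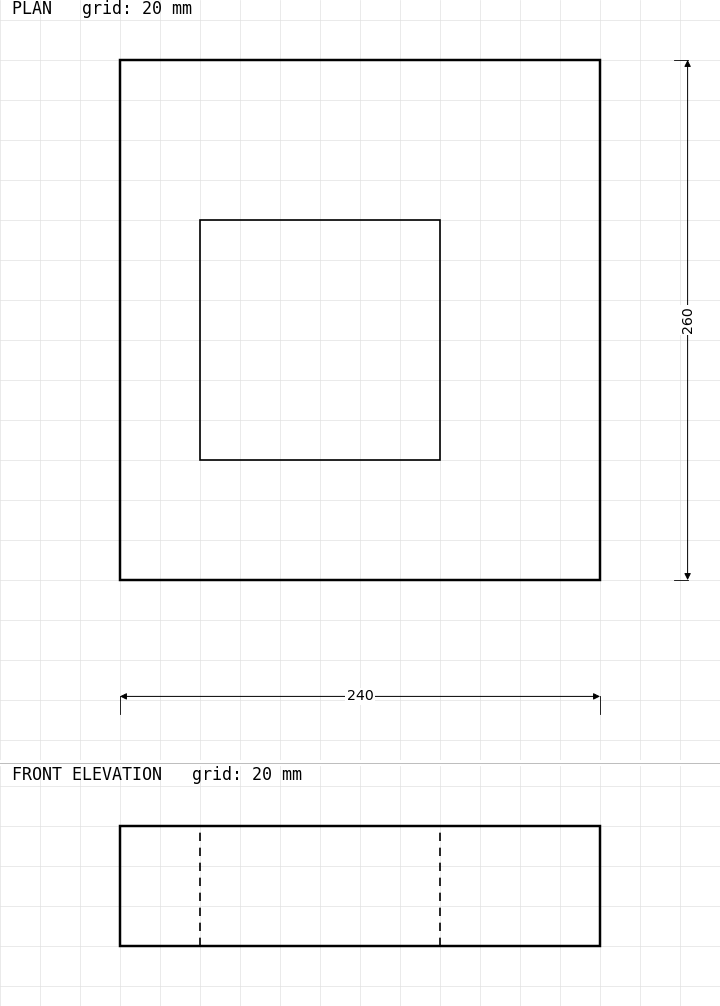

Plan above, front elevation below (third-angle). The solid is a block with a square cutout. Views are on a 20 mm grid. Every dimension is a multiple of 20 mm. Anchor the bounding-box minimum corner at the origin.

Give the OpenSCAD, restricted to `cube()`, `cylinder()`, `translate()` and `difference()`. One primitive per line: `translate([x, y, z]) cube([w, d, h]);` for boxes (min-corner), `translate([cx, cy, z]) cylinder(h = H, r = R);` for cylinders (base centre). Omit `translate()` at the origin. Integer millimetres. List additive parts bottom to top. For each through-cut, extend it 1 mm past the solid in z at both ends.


difference() {
  cube([240, 260, 60]);
  translate([40, 60, -1]) cube([120, 120, 62]);
}


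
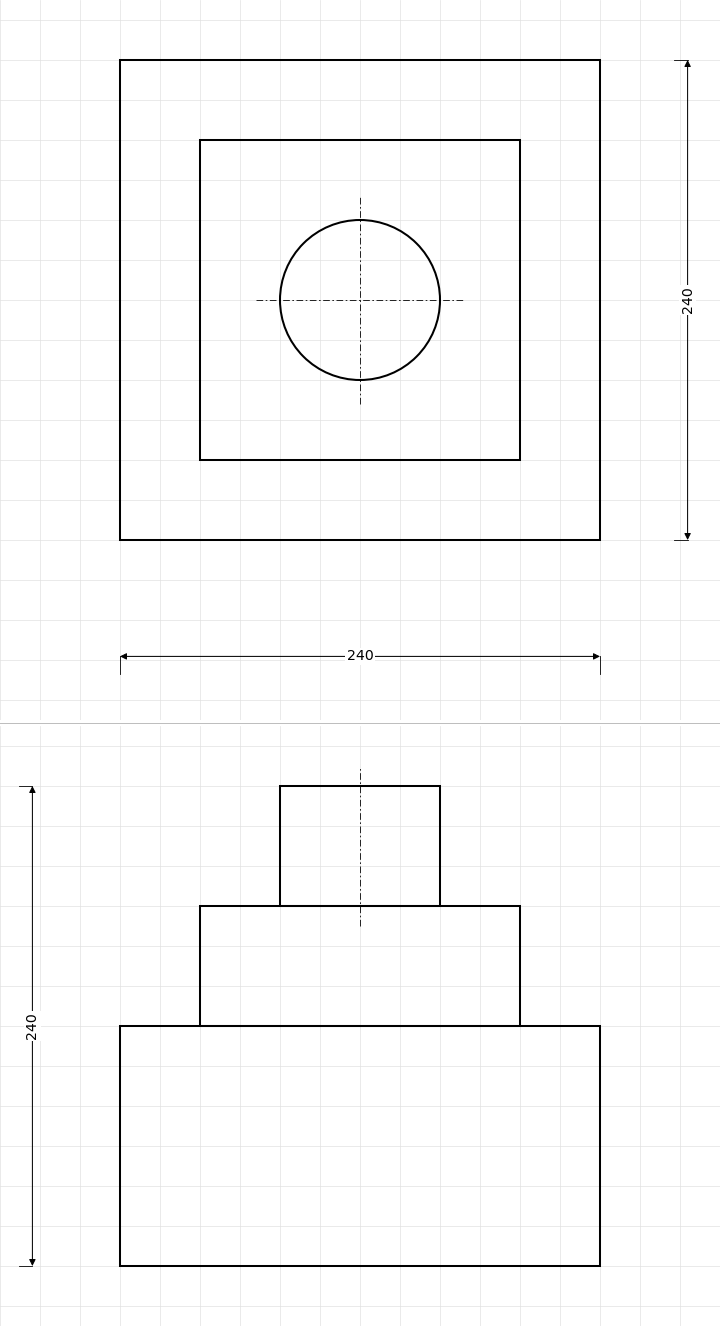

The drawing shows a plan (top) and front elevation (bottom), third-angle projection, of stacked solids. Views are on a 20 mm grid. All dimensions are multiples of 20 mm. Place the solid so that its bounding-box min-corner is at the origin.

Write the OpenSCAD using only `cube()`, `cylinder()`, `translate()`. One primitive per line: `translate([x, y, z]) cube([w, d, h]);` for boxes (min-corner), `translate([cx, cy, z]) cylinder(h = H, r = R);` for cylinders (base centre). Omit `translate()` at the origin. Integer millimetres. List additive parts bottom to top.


cube([240, 240, 120]);
translate([40, 40, 120]) cube([160, 160, 60]);
translate([120, 120, 180]) cylinder(h = 60, r = 40);
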